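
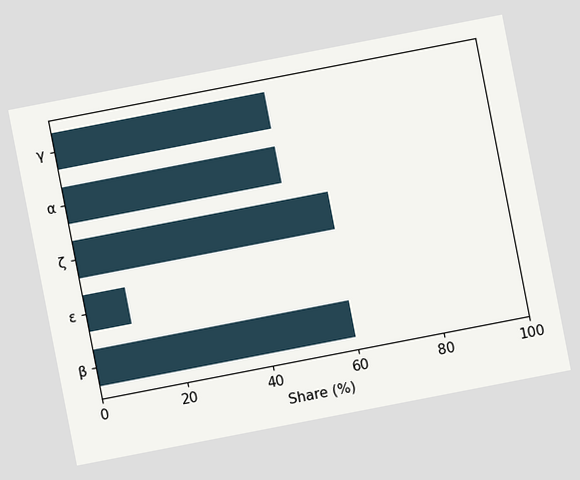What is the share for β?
60%

The chart is tilted about 11° counter-clockwise. Reading along the chart's x-axis, the β bar reaches 60%.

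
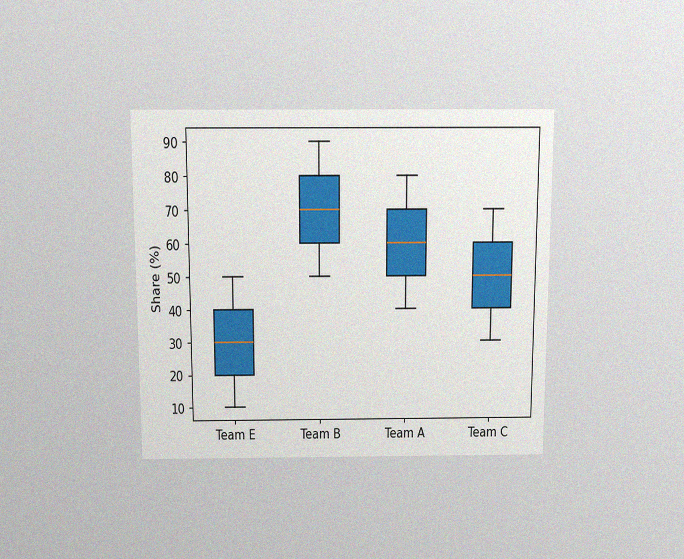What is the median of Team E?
30%

The chart is viewed slightly from above, with some photo noise. The median line in the Team E box sits at 30%.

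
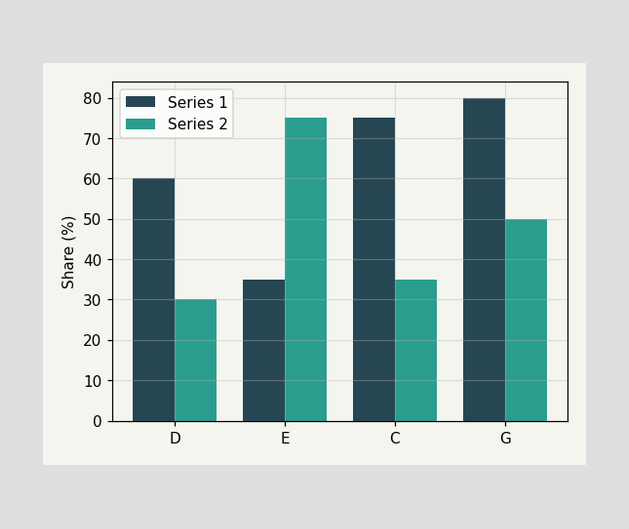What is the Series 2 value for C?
The Series 2 bar at C reaches 35% on the y-axis.

35%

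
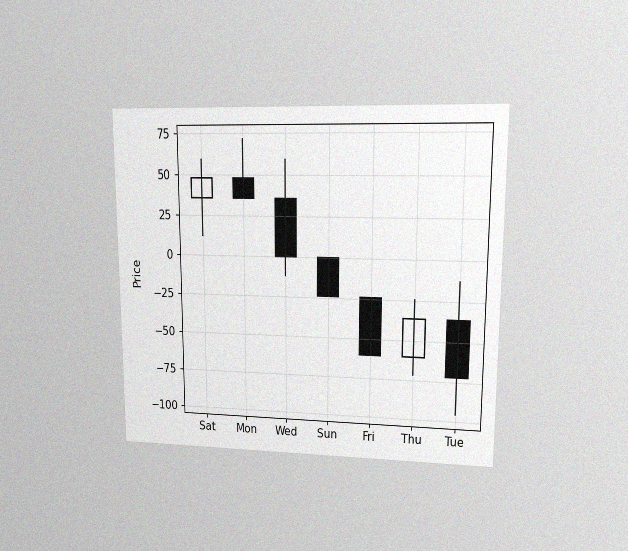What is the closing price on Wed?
The chart is viewed at a slight angle, with some photo noise. The Wed candle closes at 0.

0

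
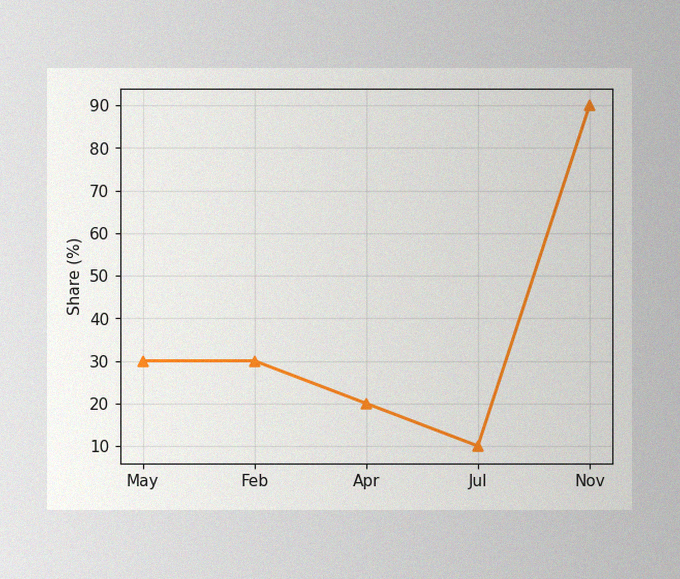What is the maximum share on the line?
90%

The image has some photo noise and uneven lighting. The highest point is at Nov, and reading across to the y-axis gives 90%.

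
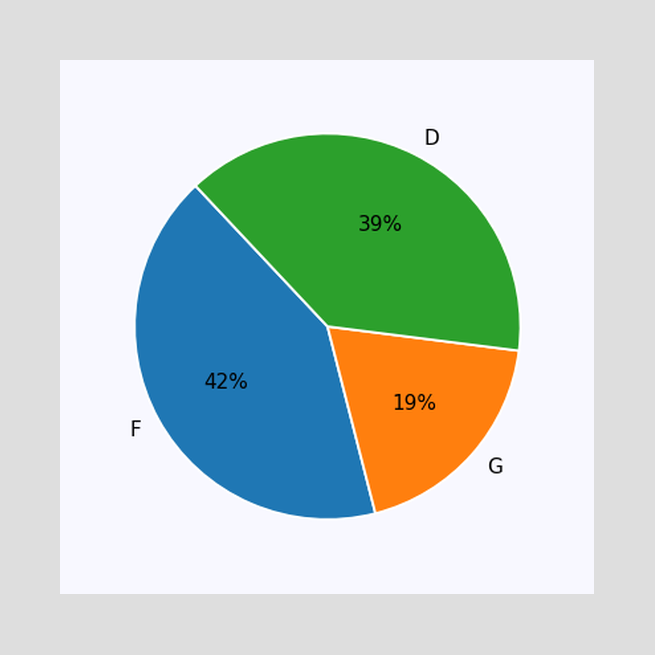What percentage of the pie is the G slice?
19%

The G slice takes up 19% of the pie.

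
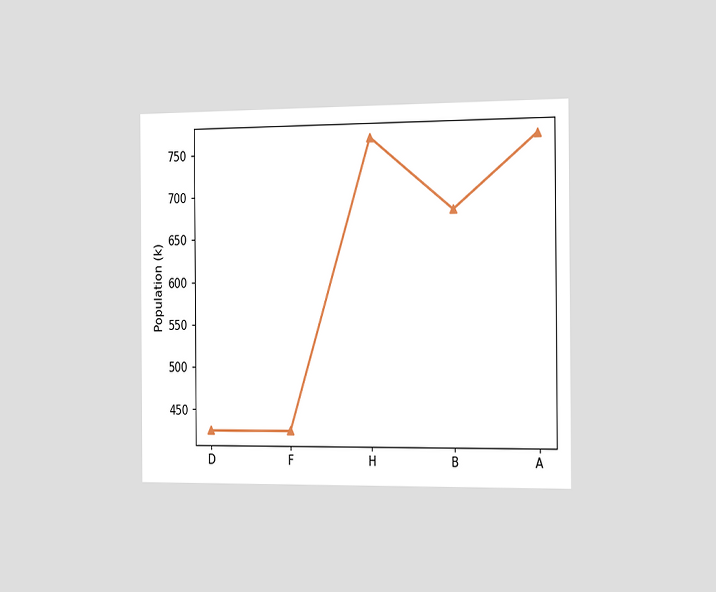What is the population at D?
425k

The chart is viewed slightly from the right. At D, the line is at 425k.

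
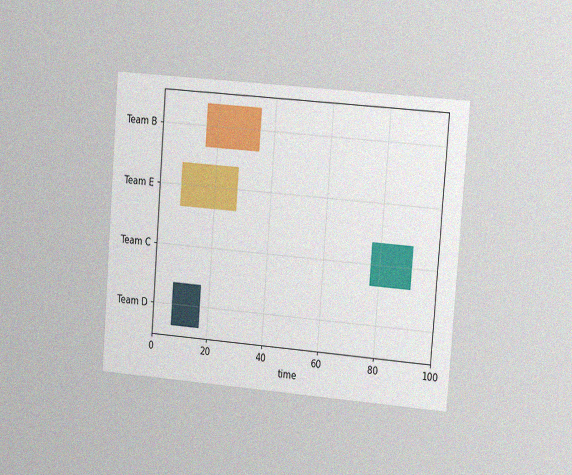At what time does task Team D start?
7

The chart is tilted about 4° clockwise and viewed slightly from the right, with some photo noise. The Team D bar begins at t=7.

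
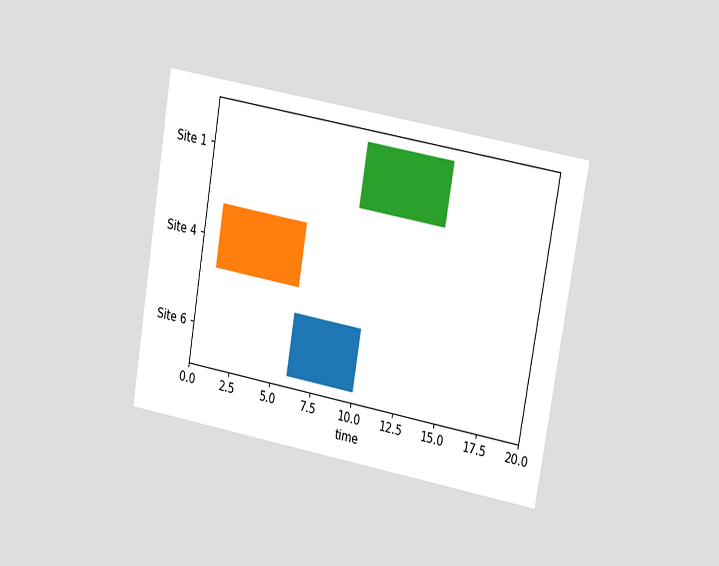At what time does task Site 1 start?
The chart is tilted about 10° clockwise and viewed at a slight angle. The Site 1 bar begins at t=9.

9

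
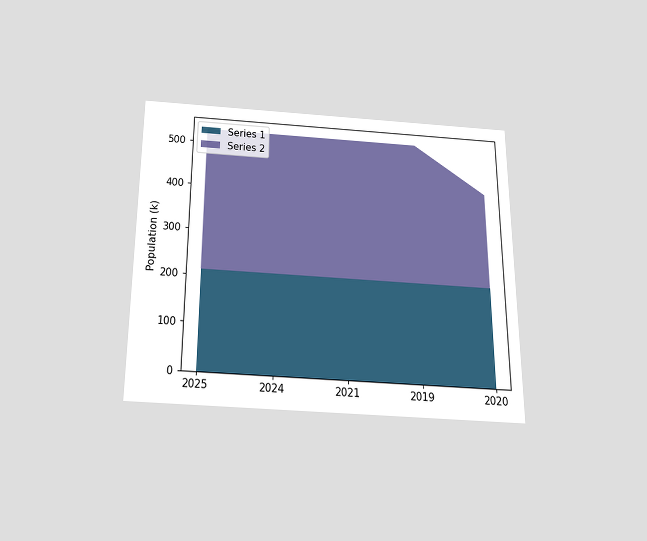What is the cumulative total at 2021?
The chart is viewed slightly from below. The stacked total at 2021 reaches 530k.

530k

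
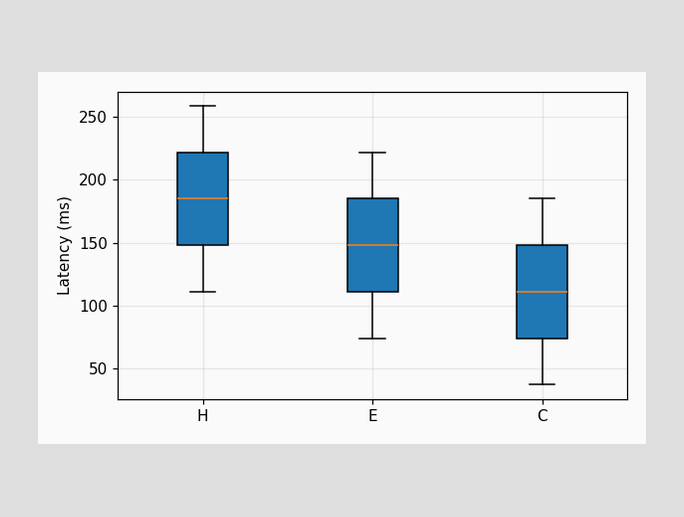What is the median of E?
The median line in the E box sits at 148ms.

148ms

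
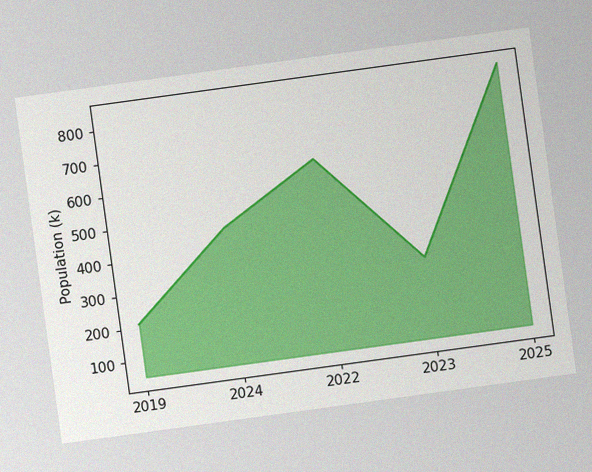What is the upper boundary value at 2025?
840k

The chart is tilted about 8° counter-clockwise, with some photo noise. At 2025 the upper boundary is at 840k.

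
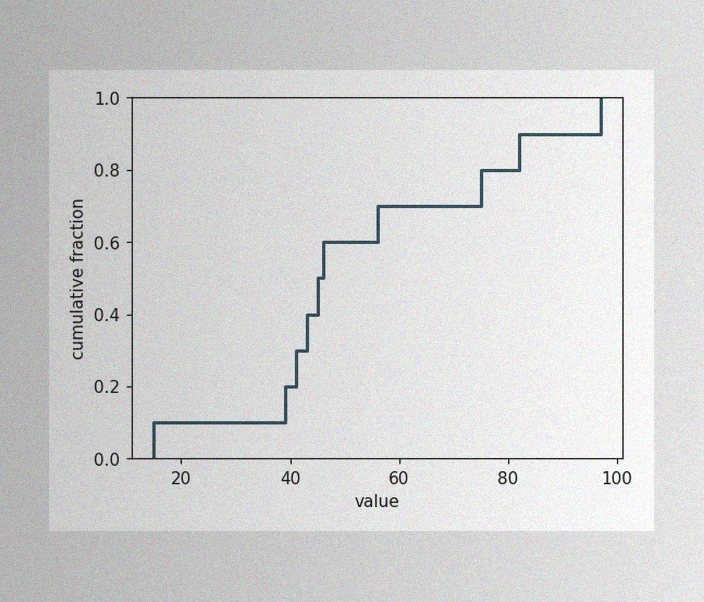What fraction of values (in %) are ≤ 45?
The image has some photo noise and uneven lighting. At x=45 the ECDF step is at 50%.

50%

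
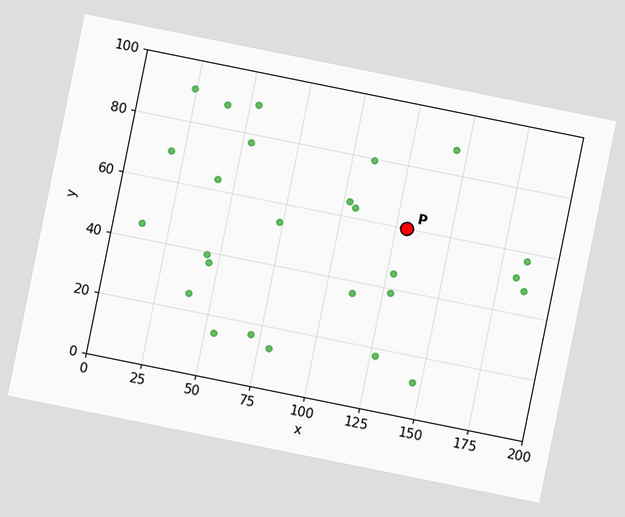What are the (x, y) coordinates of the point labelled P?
The chart is tilted about 11° clockwise. Following the gridlines from P to each axis, P sits at (130, 60).

(130, 60)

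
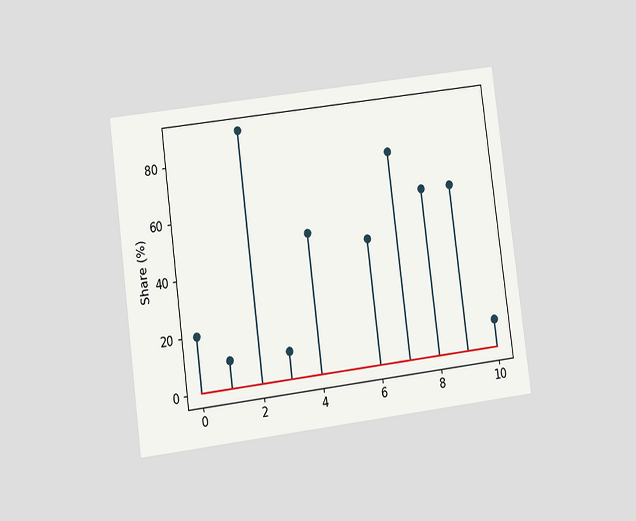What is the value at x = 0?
20%

The chart is tilted about 7° counter-clockwise and viewed at a slight angle. The stem at x=0 reaches 20%.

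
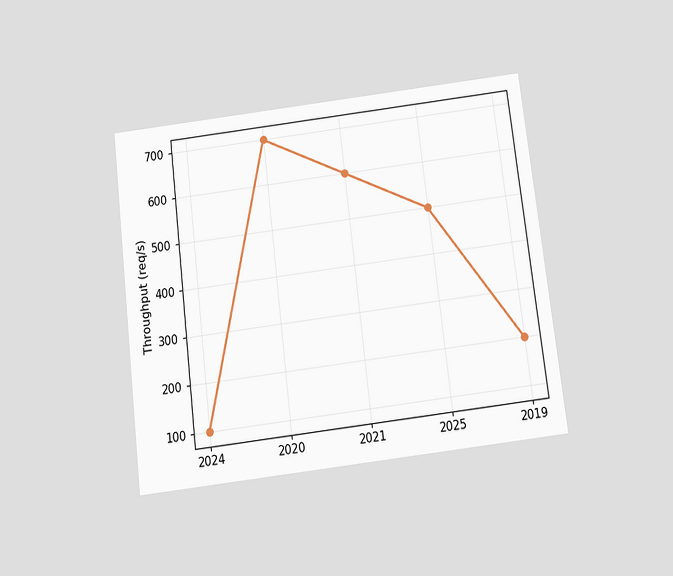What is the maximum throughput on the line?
700req/s

The chart is tilted about 7° counter-clockwise and viewed slightly from below. The highest point is at 2020, and reading across to the y-axis gives 700req/s.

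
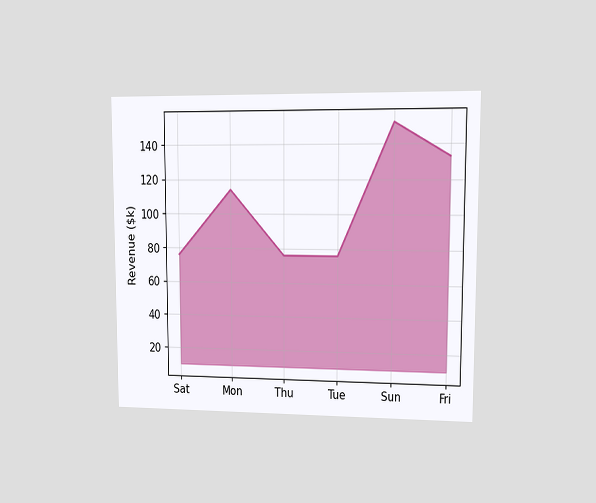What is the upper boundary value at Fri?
$133k

The chart is viewed at a slight angle. At Fri the upper boundary is at $133k.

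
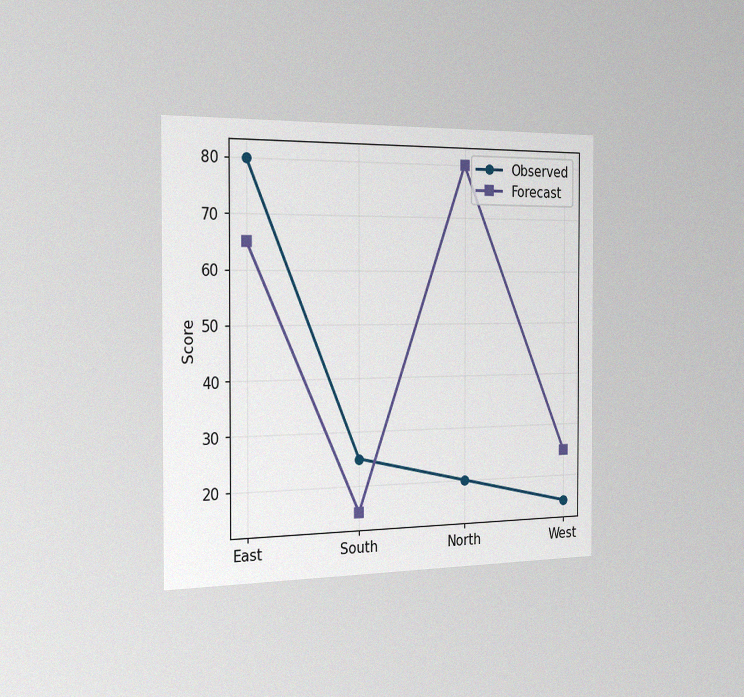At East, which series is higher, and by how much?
The chart is viewed slightly from the left, with some photo noise. At East, Observed sits above the other line by 15.

Observed, by 15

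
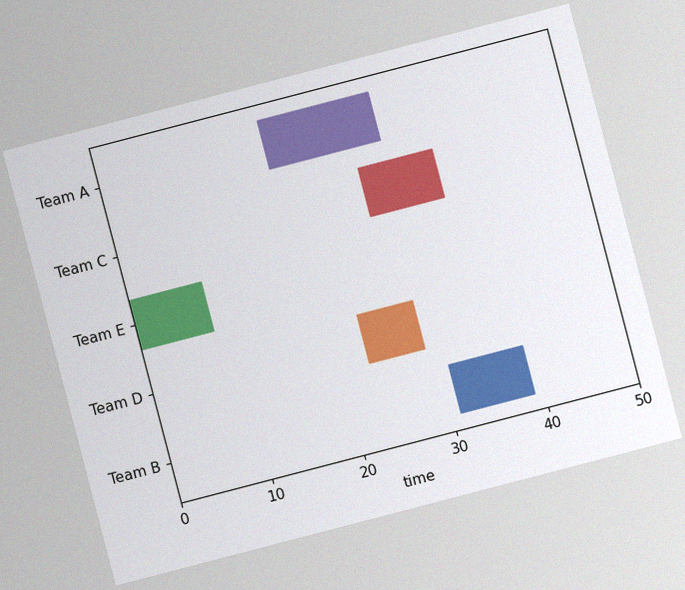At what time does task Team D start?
The chart is tilted about 15° counter-clockwise, with some photo noise. The Team D bar begins at t=23.

23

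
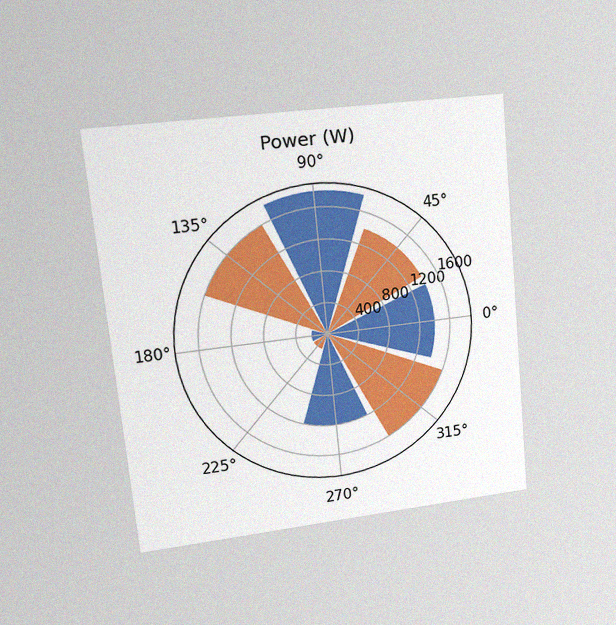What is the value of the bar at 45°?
1400W

The chart is tilted about 6° counter-clockwise and viewed at a slight angle, with some photo noise. The bar at 45° reaches 1400W on the radial axis.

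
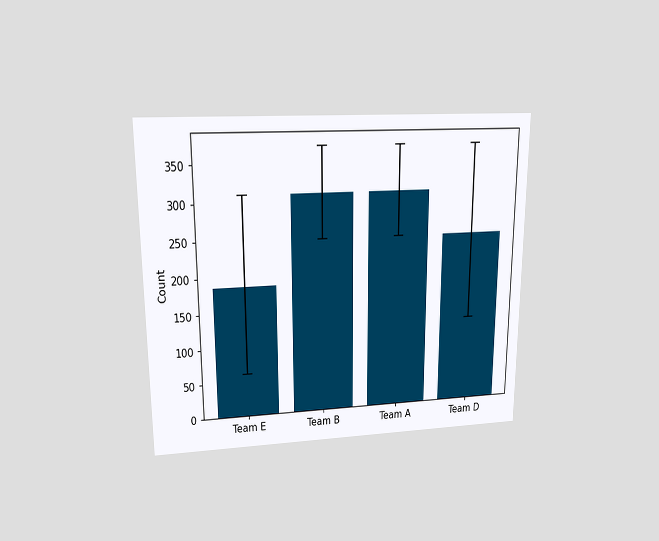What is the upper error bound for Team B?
372

The chart is viewed at a slight angle. The Team B bar's upper whisker reaches 372.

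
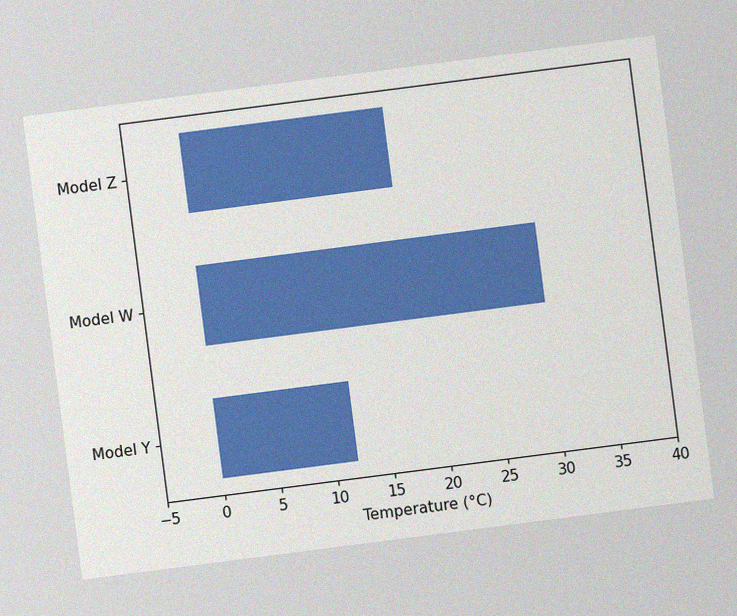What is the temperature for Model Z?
18°C

The chart is tilted about 7° counter-clockwise, with some photo noise. Reading along the chart's x-axis, the Model Z bar reaches 18°C.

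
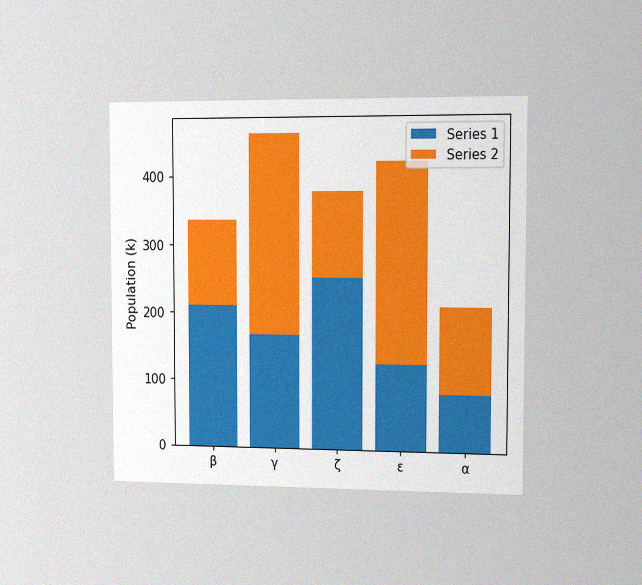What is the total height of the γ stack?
462k

The chart is viewed slightly from the right, with some photo noise. The γ stack's top reaches 462k on the y-axis.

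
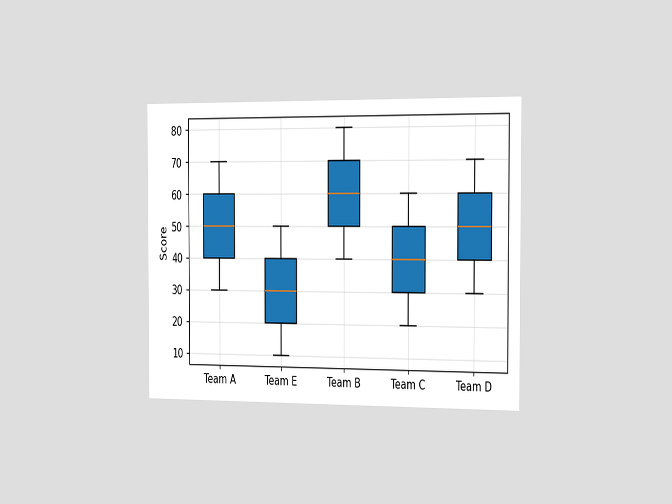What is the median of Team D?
The chart is viewed slightly from the right. The median line in the Team D box sits at 50.

50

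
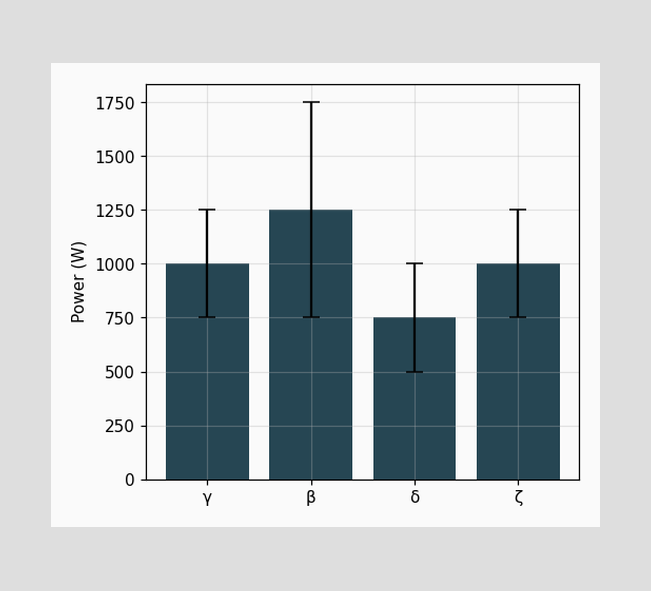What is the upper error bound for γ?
1250W

The γ bar's upper whisker reaches 1250W.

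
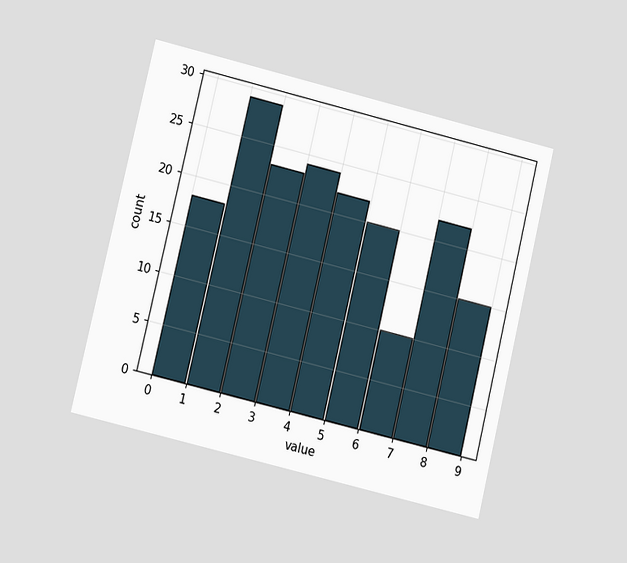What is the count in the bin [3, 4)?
The chart is tilted about 13° clockwise and viewed at a slight angle. The [3, 4) bin has height 24.

24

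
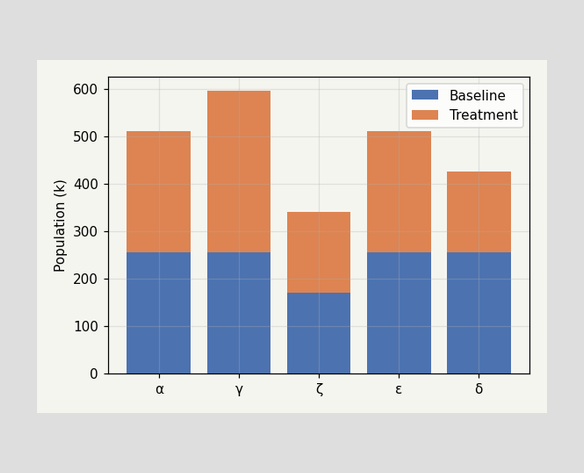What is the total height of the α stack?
The α stack's top reaches 510k on the y-axis.

510k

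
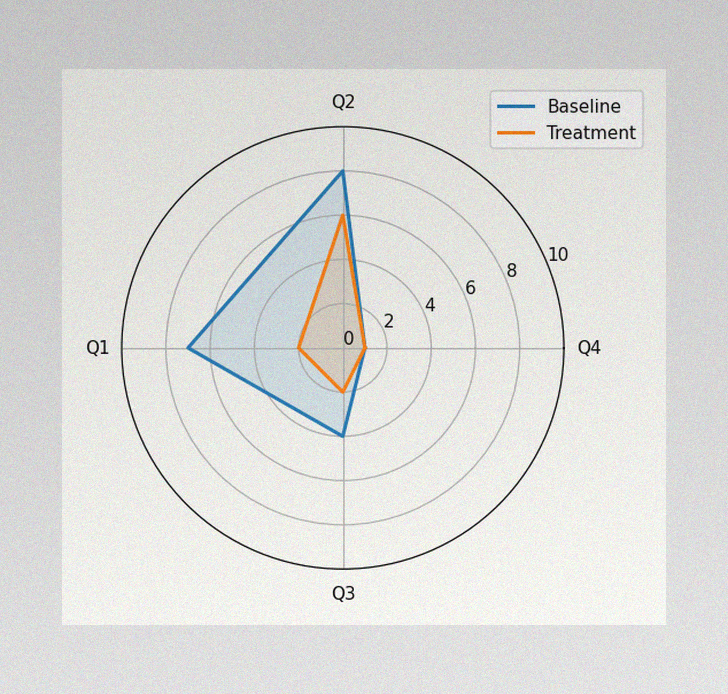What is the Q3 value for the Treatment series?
2

The image has some photo noise and uneven lighting. On the Q3 axis, Treatment reaches 2.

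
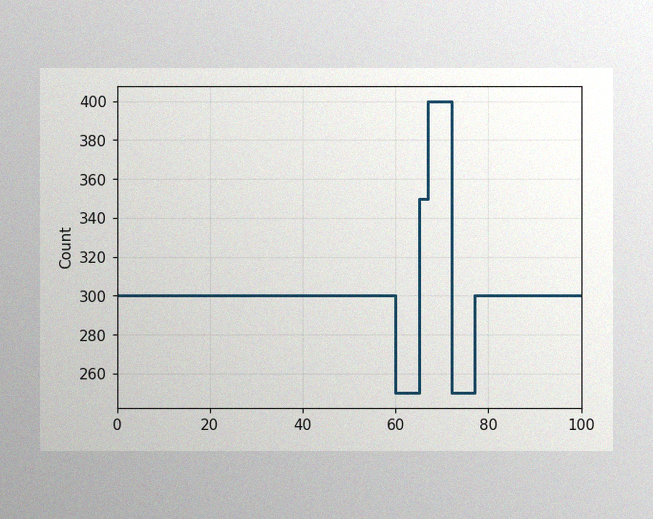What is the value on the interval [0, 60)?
The image has some photo noise and uneven lighting. On [0, 60) the step sits at 300.

300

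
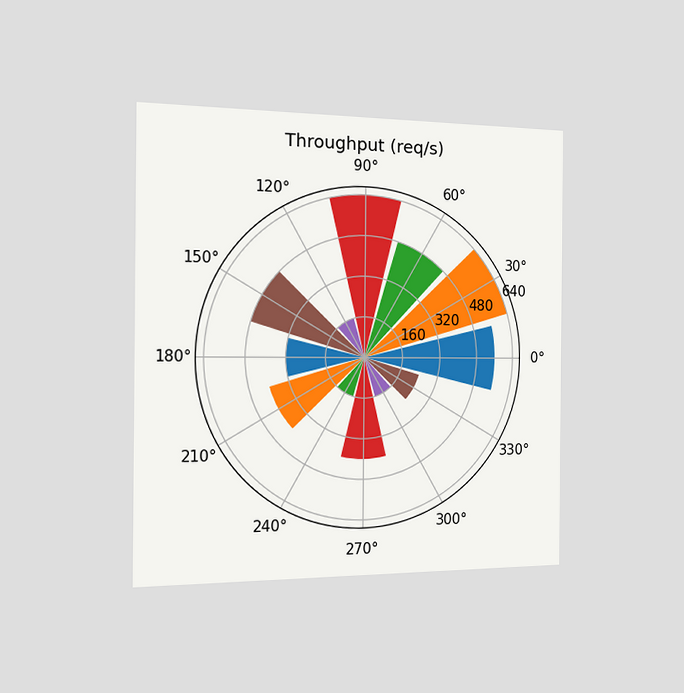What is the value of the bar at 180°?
The chart is viewed slightly from the left. The bar at 180° reaches 320req/s on the radial axis.

320req/s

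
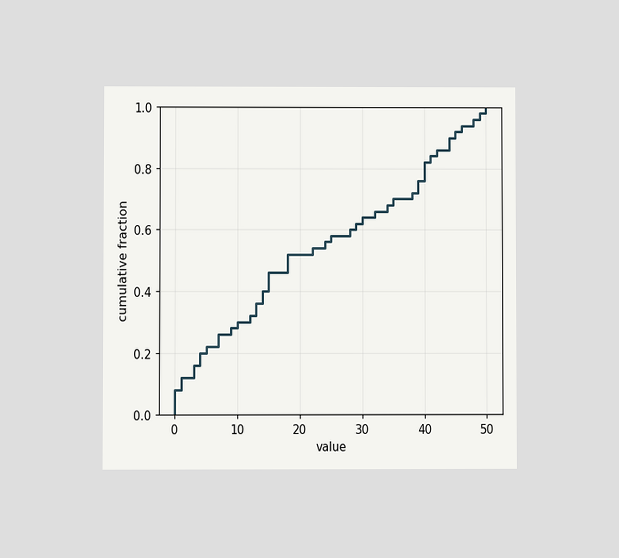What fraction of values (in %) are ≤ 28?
The chart is viewed at a slight angle. At x=28 the ECDF step is at 60%.

60%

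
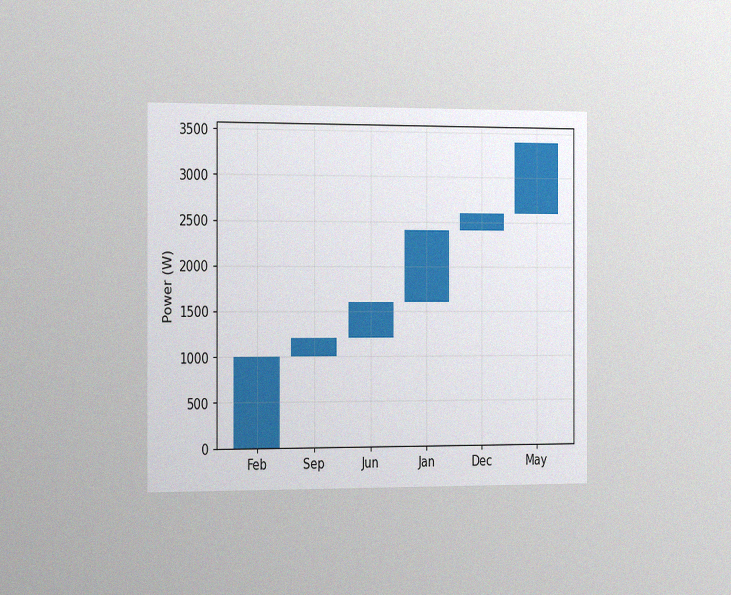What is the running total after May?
The chart is viewed slightly from the left, with some photo noise. After May the running total reaches 3400W.

3400W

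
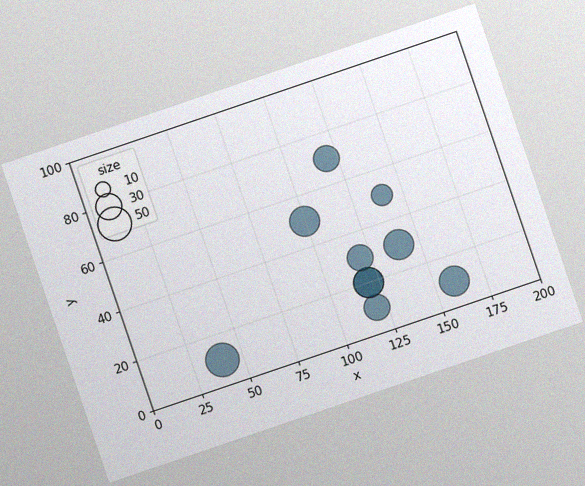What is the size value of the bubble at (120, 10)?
The chart is tilted about 19° counter-clockwise, with some photo noise. Matching the bubble at (120, 10) against the size legend gives 30.

30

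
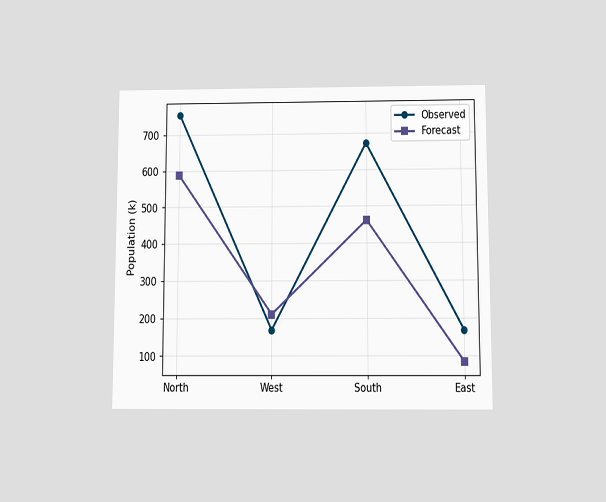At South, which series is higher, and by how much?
The chart is viewed slightly from below. At South, Observed sits above the other line by 210k.

Observed, by 210k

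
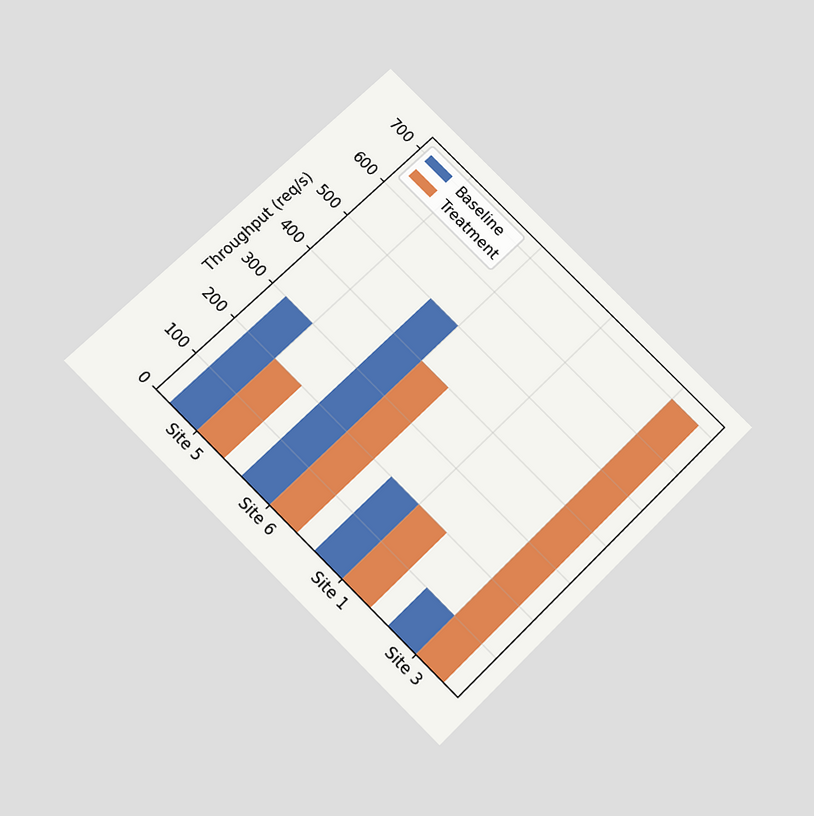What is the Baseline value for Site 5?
The chart is tilted about 45° clockwise and viewed slightly from below. The Baseline bar at Site 5 reaches 300req/s on the y-axis.

300req/s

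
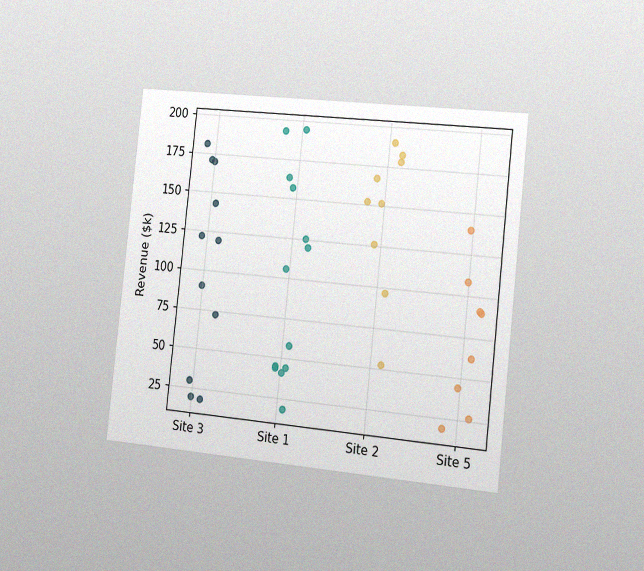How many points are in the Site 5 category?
8

The chart is tilted about 6° clockwise and viewed slightly from the right, with some photo noise. Counting the markers in the Site 5 column gives 8.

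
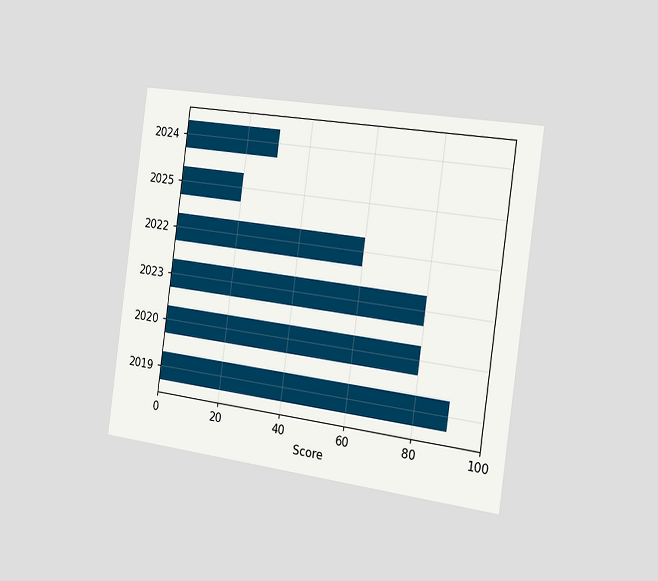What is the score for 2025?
20

The chart is tilted about 8° clockwise and viewed slightly from the right. Reading along the chart's x-axis, the 2025 bar reaches 20.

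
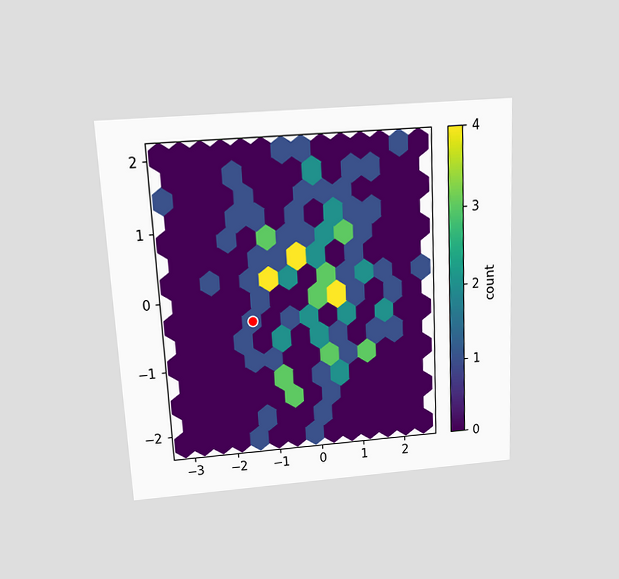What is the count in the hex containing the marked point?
1

The chart is tilted about 3° counter-clockwise and viewed slightly from above. The marked hex reads 1 on the colorbar.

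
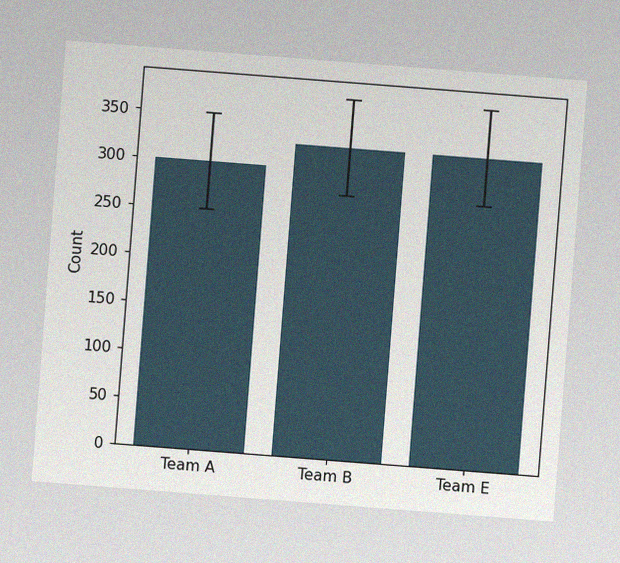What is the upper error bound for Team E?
375

The chart is tilted about 4° clockwise, with some photo noise. The Team E bar's upper whisker reaches 375.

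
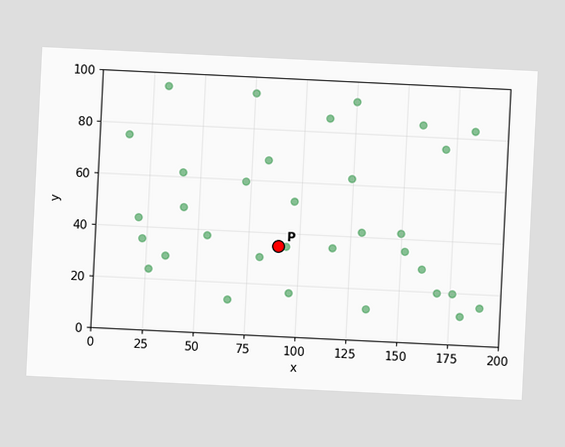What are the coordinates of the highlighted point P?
The chart is tilted about 3° clockwise. Following the gridlines from P to each axis, P sits at (90, 35).

(90, 35)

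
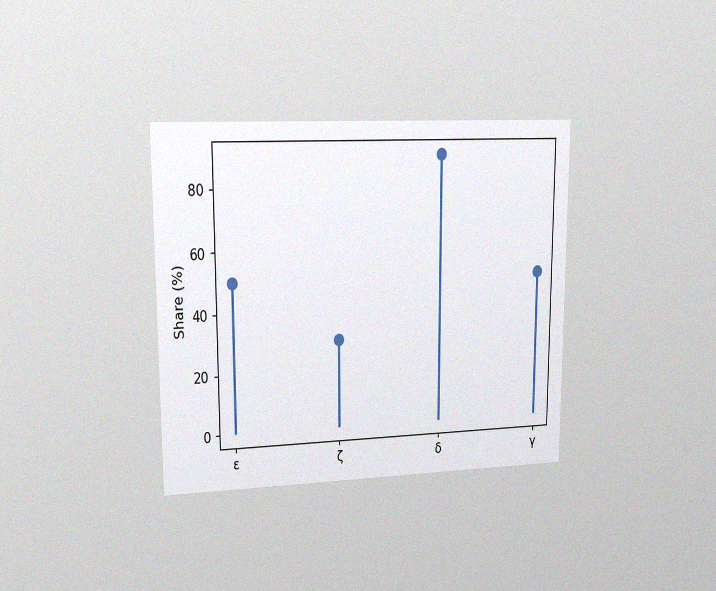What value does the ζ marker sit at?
30%

The chart is viewed at a slight angle, with some photo noise. The ζ marker sits at 30%.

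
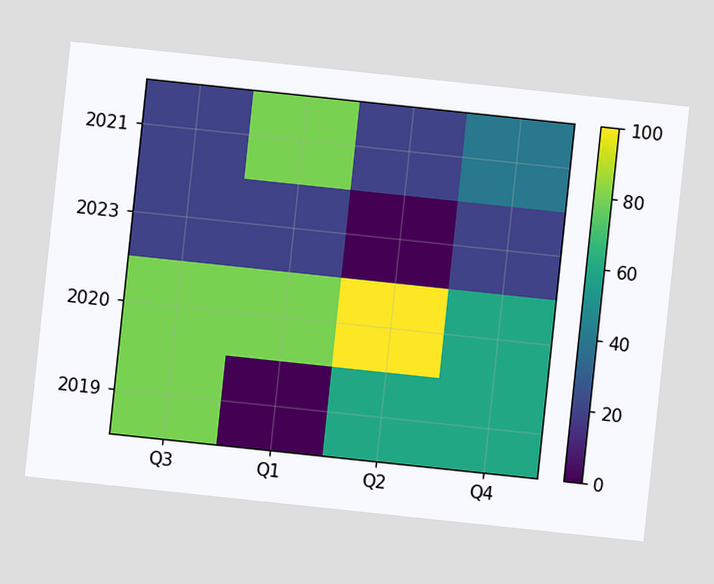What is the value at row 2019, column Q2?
60

The chart is tilted about 6° clockwise. Matching cell (2019, Q2) against the colorbar gives 60.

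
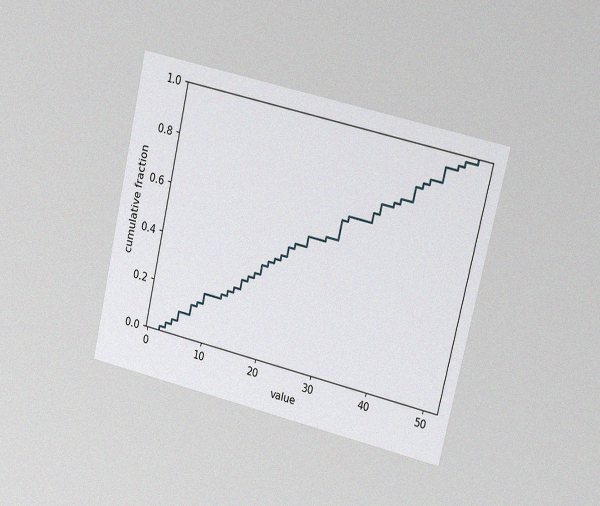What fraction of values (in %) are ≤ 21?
The chart is tilted about 13° clockwise and viewed at a slight angle, with some photo noise. At x=21 the ECDF step is at 44%.

44%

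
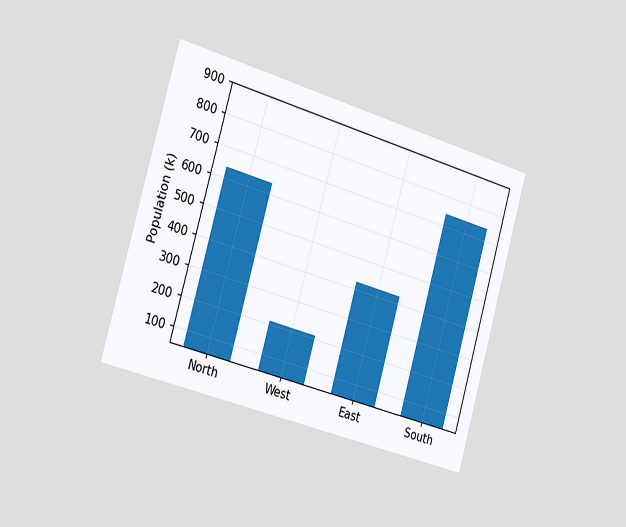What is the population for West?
The chart is tilted about 16° clockwise and viewed slightly from the left. Reading along the chart's y-axis, the West bar reaches 212k.

212k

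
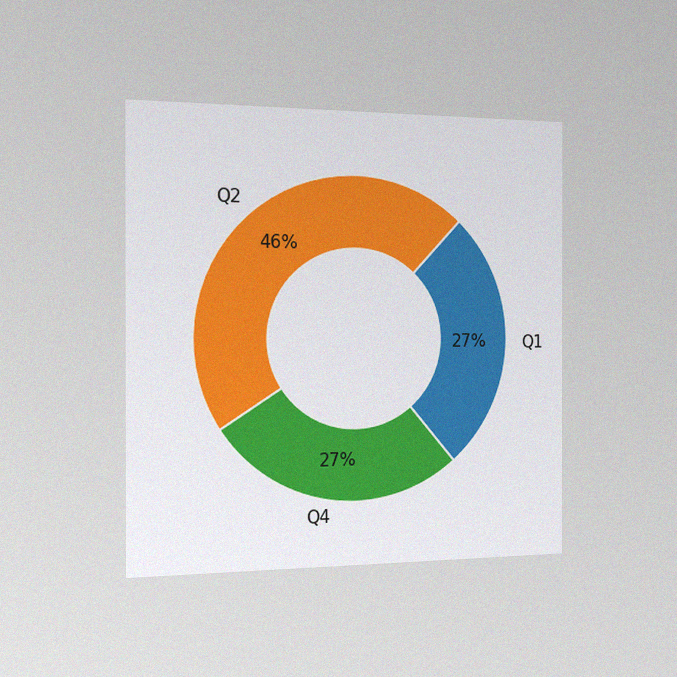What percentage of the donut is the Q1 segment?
The chart is viewed slightly from the left, with some photo noise. The Q1 segment takes up 27% of the ring.

27%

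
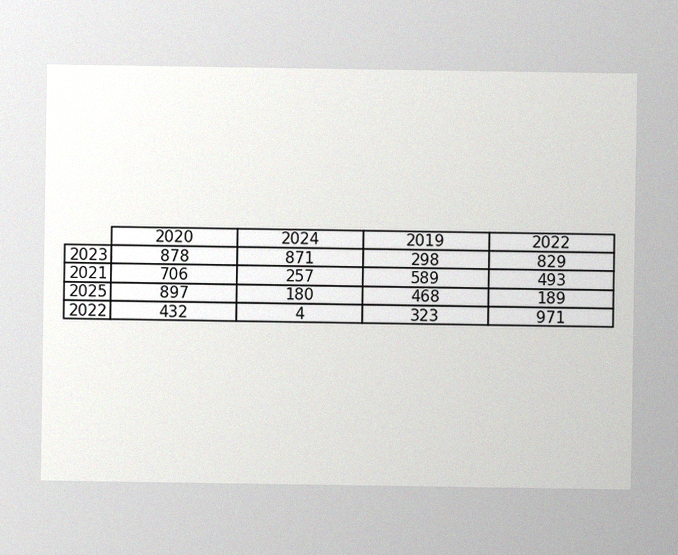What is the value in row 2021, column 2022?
The image has some photo noise and uneven lighting. The (2021, 2022) cell reads 493.

493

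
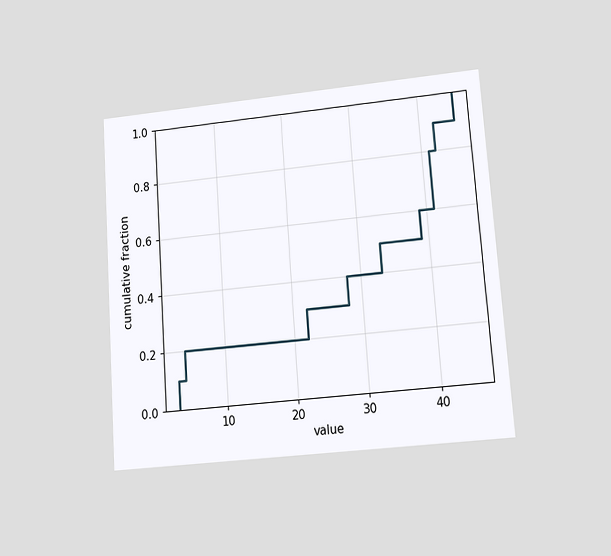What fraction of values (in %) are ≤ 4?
The chart is tilted about 4° counter-clockwise and viewed at a slight angle. At x=4 the ECDF step is at 20%.

20%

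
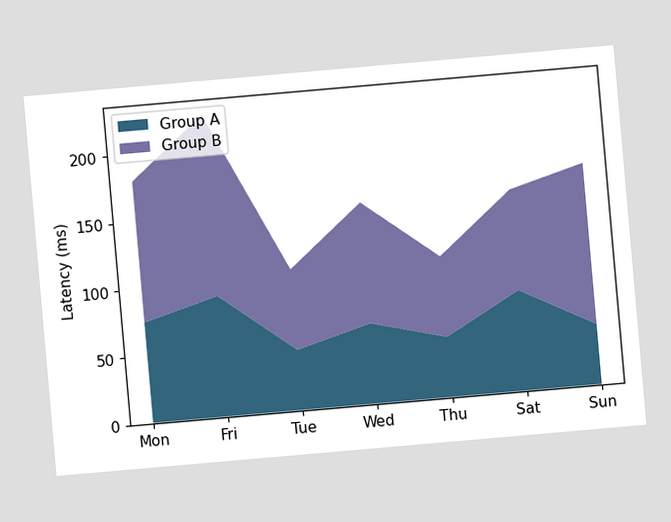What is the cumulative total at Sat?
The chart is tilted about 5° counter-clockwise. The stacked total at Sat reaches 150ms.

150ms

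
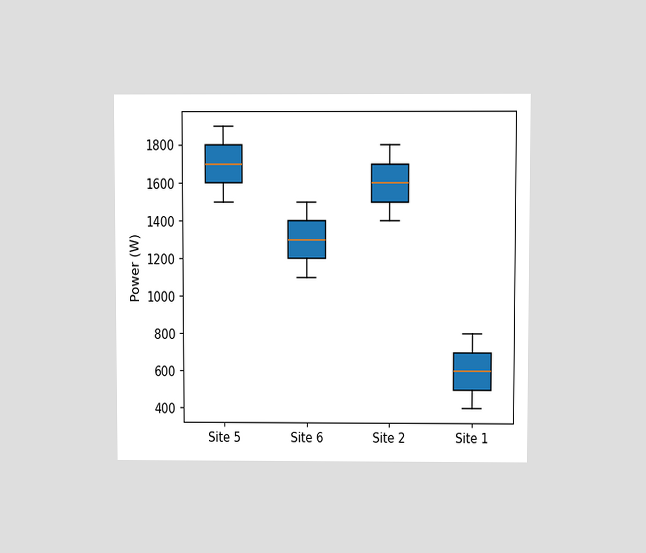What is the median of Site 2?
1600W

The chart is viewed slightly from above. The median line in the Site 2 box sits at 1600W.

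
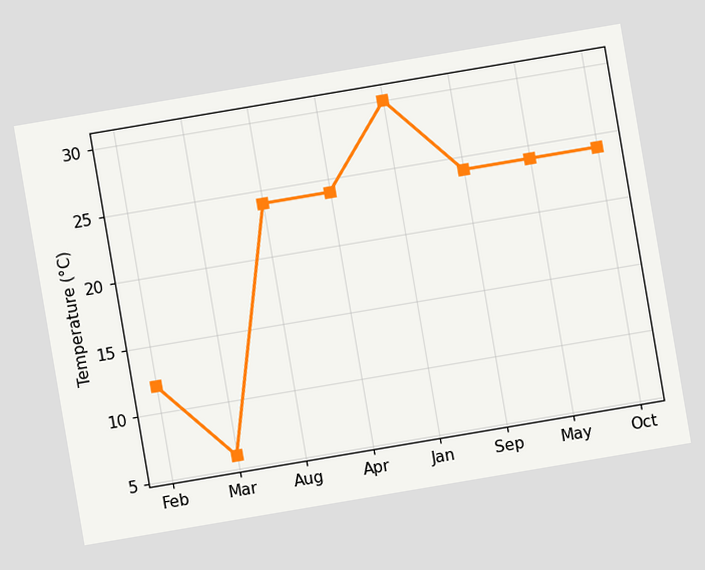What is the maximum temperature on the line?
The chart is tilted about 10° counter-clockwise. The highest point is at Jan, and reading across to the y-axis gives 30°C.

30°C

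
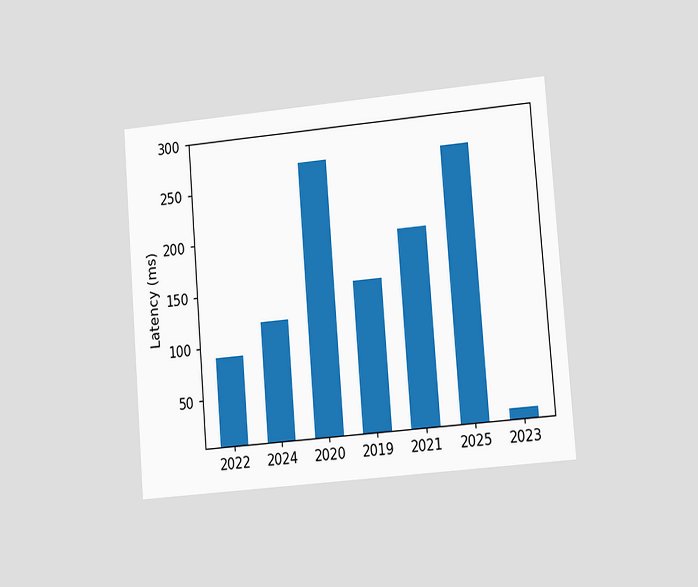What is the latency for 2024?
The chart is tilted about 5° counter-clockwise and viewed slightly from the right. Reading along the chart's y-axis, the 2024 bar reaches 120ms.

120ms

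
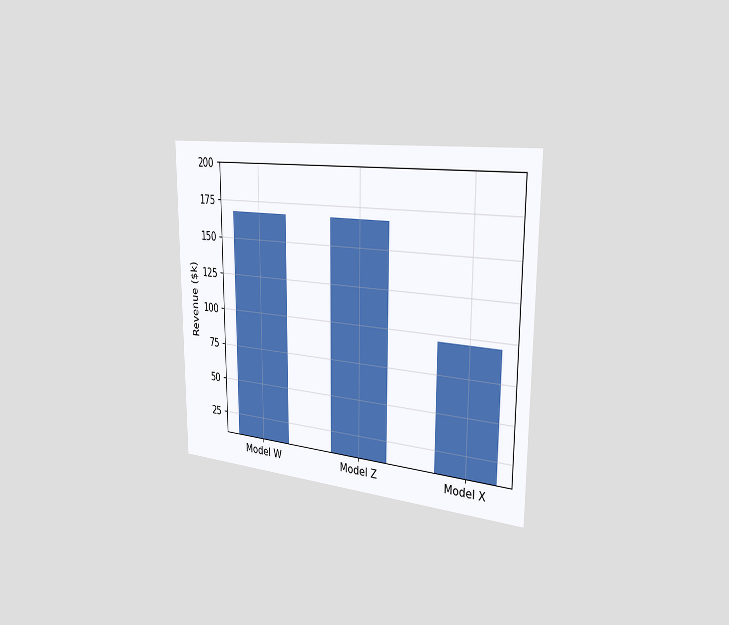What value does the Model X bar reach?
The chart is viewed slightly from the right. Reading along the chart's y-axis, the Model X bar reaches $96k.

$96k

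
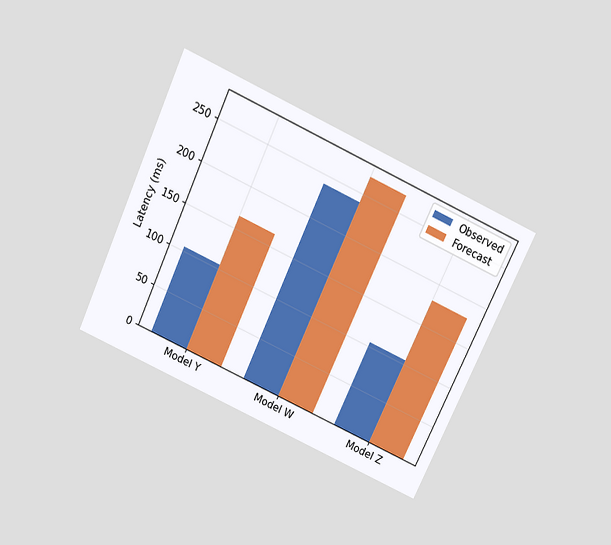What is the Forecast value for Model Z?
180ms

The chart is tilted about 25° clockwise and viewed slightly from above. The Forecast bar at Model Z reaches 180ms on the y-axis.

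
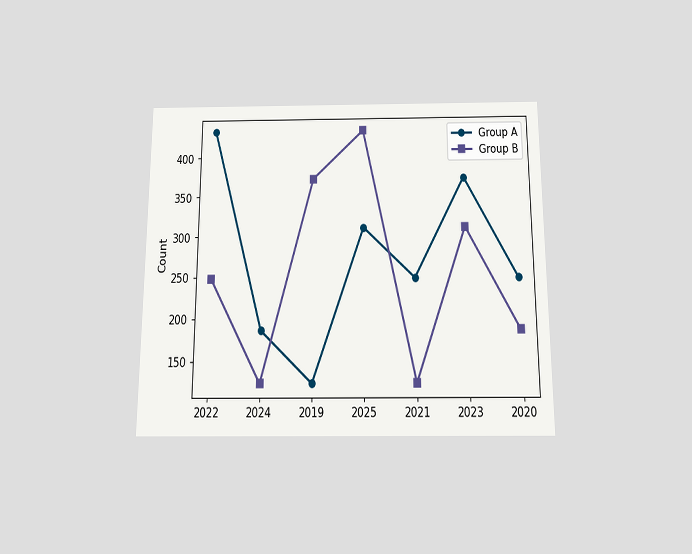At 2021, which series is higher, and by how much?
The chart is viewed slightly from below. At 2021, Group A sits above the other line by 124.

Group A, by 124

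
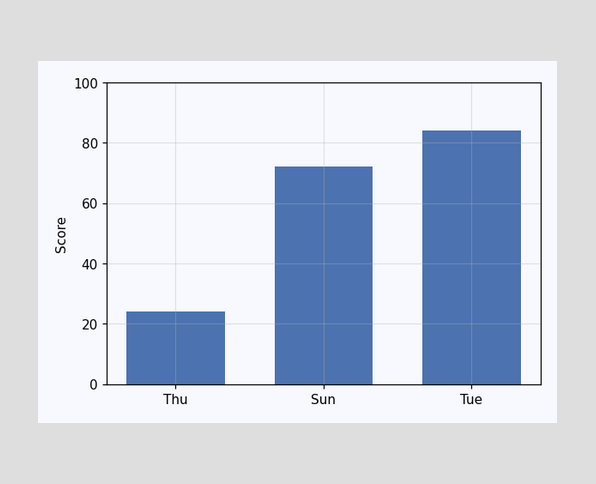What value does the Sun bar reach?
72

Reading along the chart's y-axis, the Sun bar reaches 72.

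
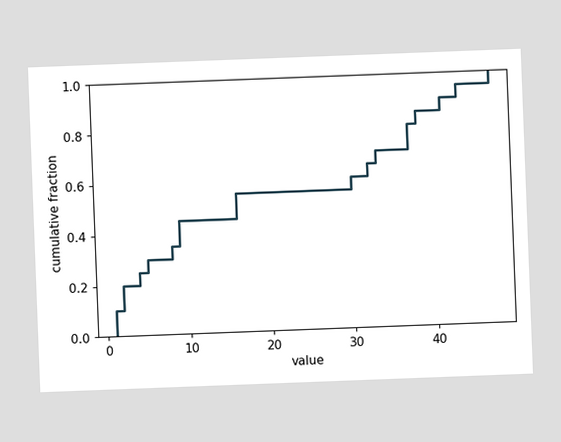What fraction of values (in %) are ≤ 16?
The chart is tilted about 2° counter-clockwise. At x=16 the ECDF step is at 55%.

55%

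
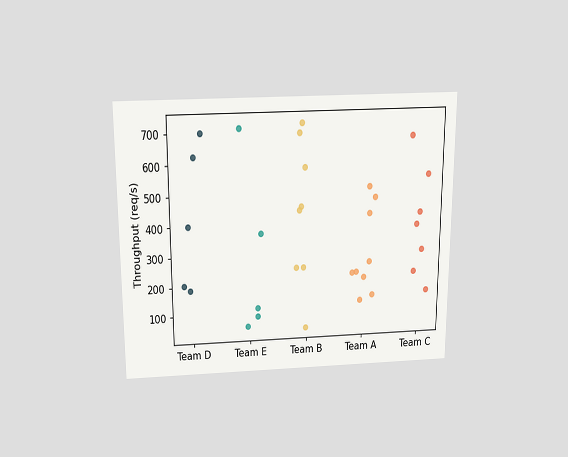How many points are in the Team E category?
5

The chart is viewed slightly from above. Counting the markers in the Team E column gives 5.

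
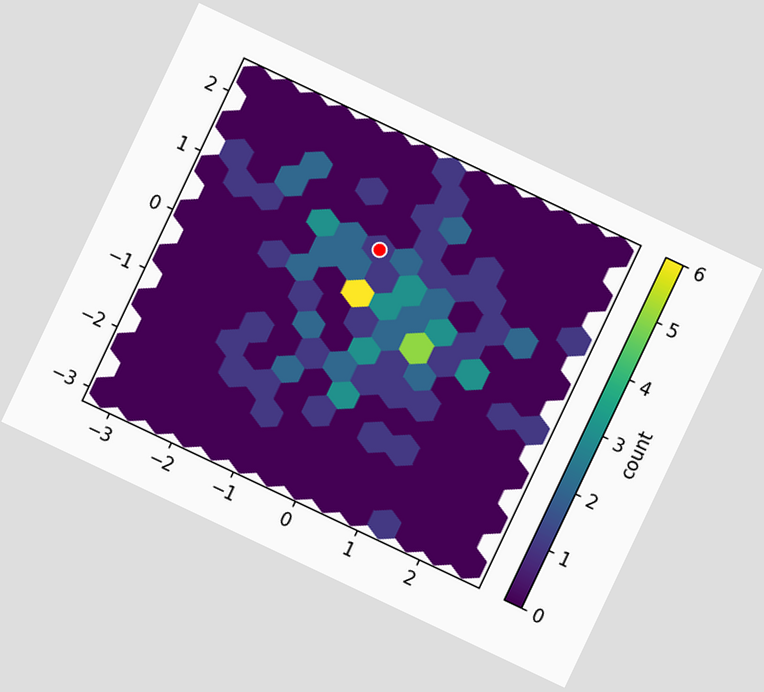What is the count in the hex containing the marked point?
1

The chart is tilted about 25° clockwise. The marked hex reads 1 on the colorbar.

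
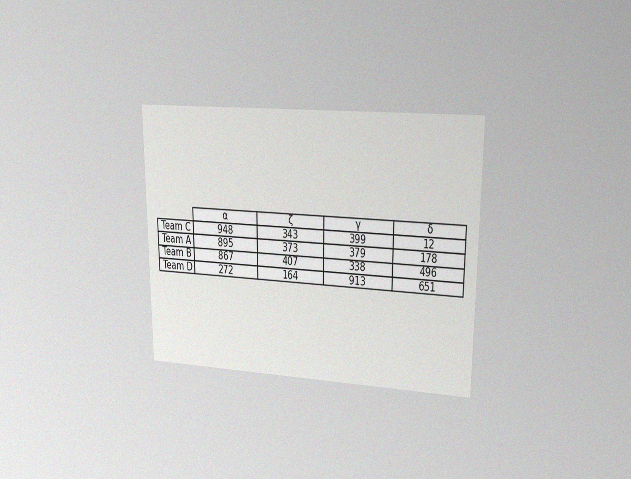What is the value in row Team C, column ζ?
The chart is viewed at a slight angle, with some photo noise. The (Team C, ζ) cell reads 343.

343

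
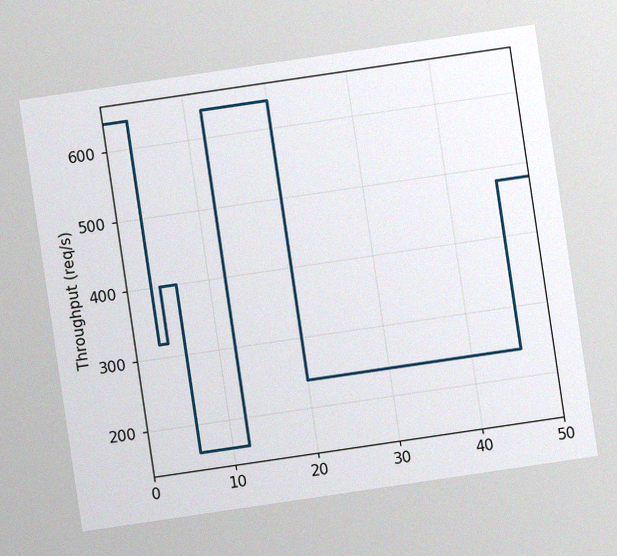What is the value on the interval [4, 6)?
400req/s

The chart is tilted about 8° counter-clockwise, with some photo noise. On [4, 6) the step sits at 400req/s.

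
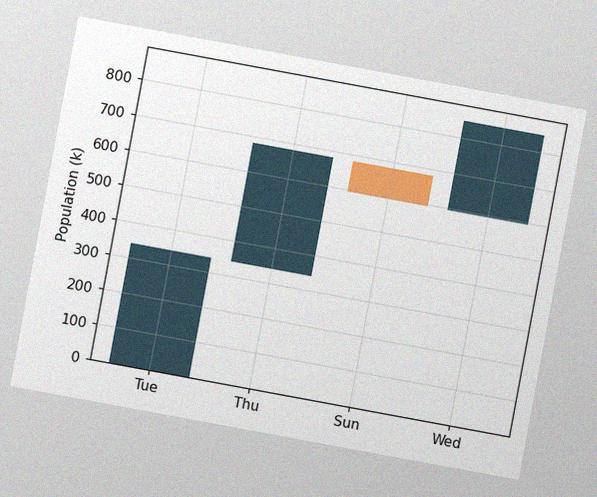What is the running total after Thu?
The chart is tilted about 10° clockwise, with some photo noise. After Thu the running total reaches 680k.

680k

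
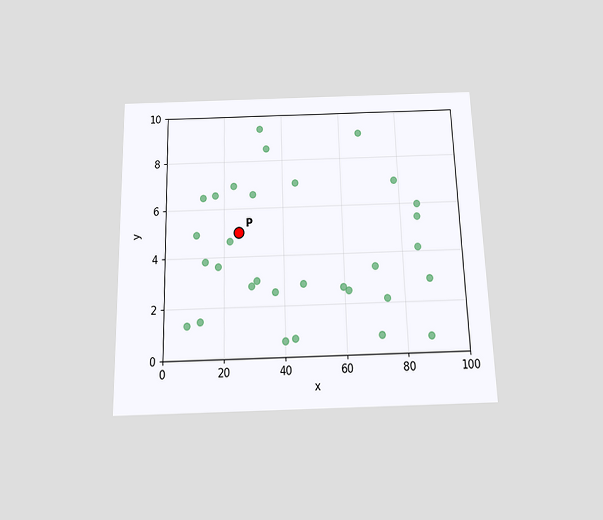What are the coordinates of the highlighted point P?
The chart is viewed slightly from below. Following the gridlines from P to each axis, P sits at (25, 5).

(25, 5)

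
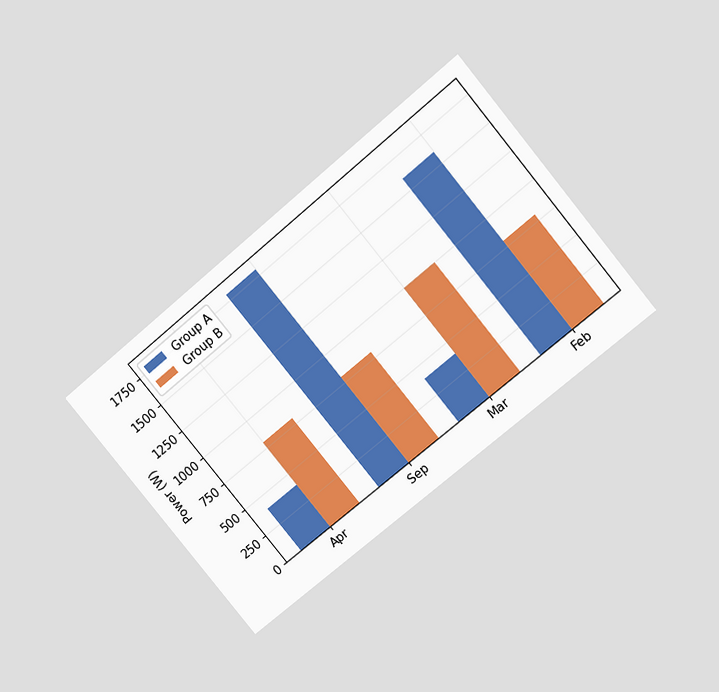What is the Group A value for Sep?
The chart is tilted about 40° counter-clockwise and viewed at a slight angle. The Group A bar at Sep reaches 1800W on the y-axis.

1800W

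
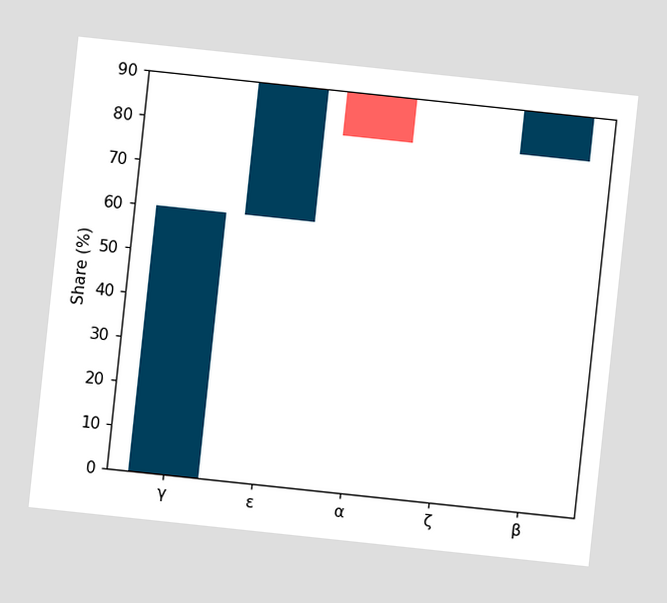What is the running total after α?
The chart is tilted about 6° clockwise. After α the running total reaches 80%.

80%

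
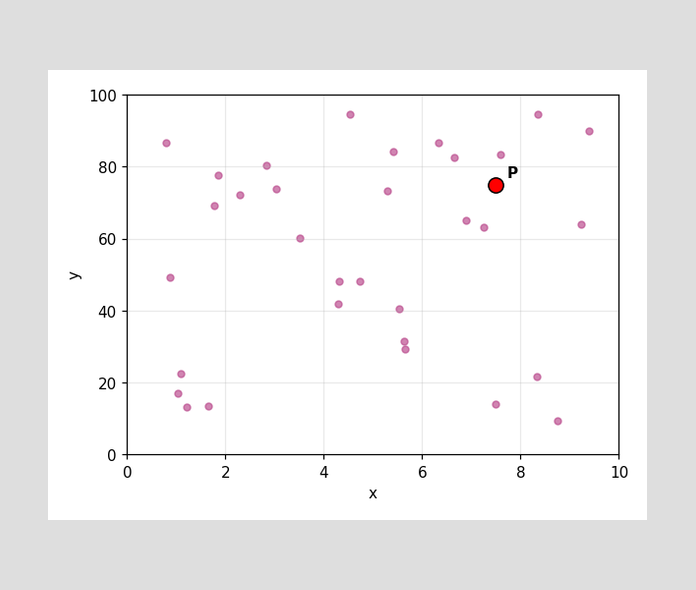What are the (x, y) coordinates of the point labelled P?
(7.5, 75)

Following the gridlines from P to each axis, P sits at (7.5, 75).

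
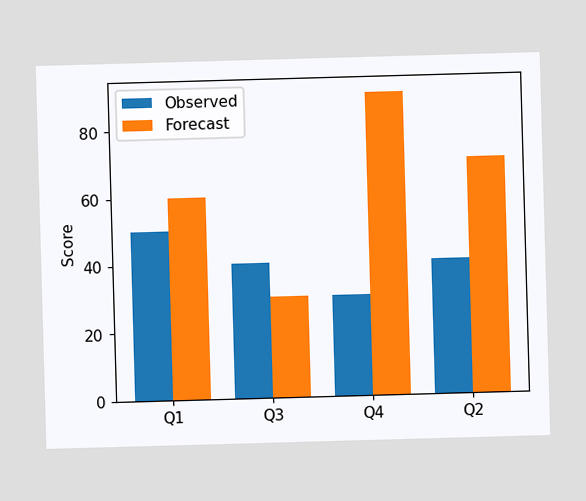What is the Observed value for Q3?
40

The Observed bar at Q3 reaches 40 on the y-axis.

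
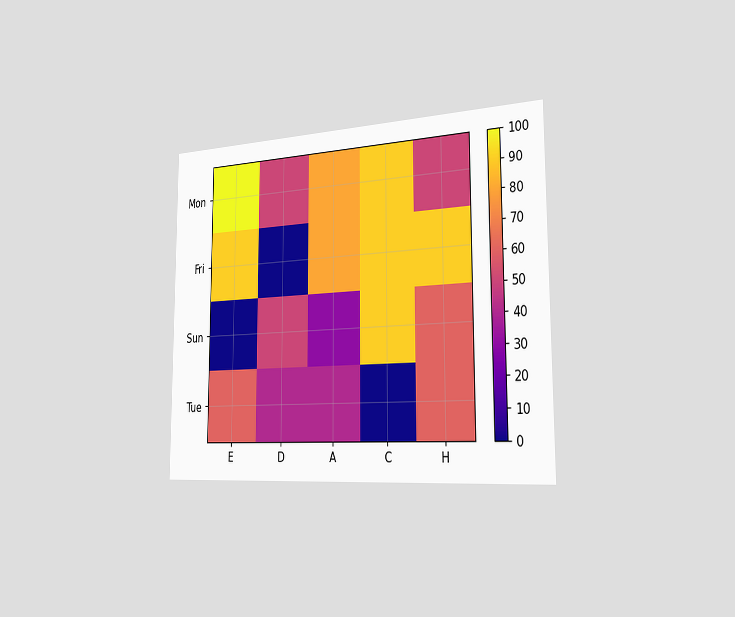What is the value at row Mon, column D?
50

The chart is viewed slightly from the right. Matching cell (Mon, D) against the colorbar gives 50.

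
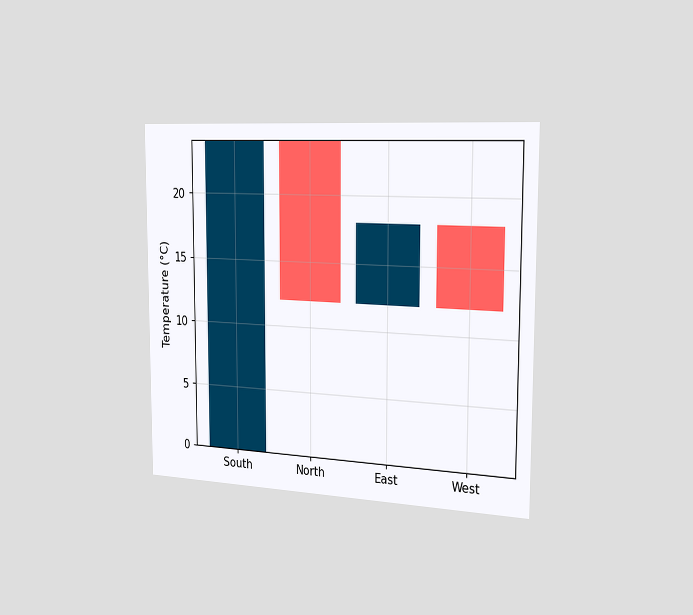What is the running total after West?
The chart is viewed slightly from the right. After West the running total reaches 12°C.

12°C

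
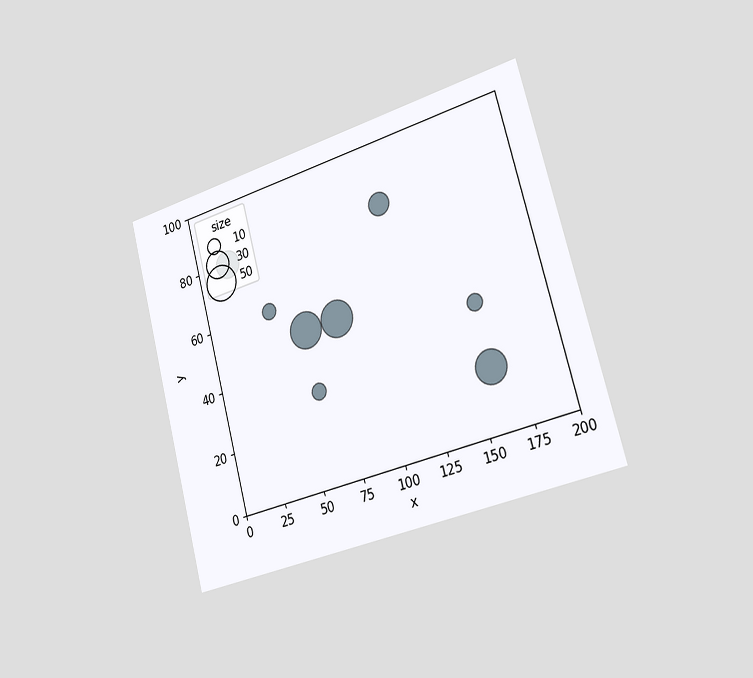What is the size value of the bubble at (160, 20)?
40

The chart is tilted about 15° counter-clockwise and viewed slightly from the right. Matching the bubble at (160, 20) against the size legend gives 40.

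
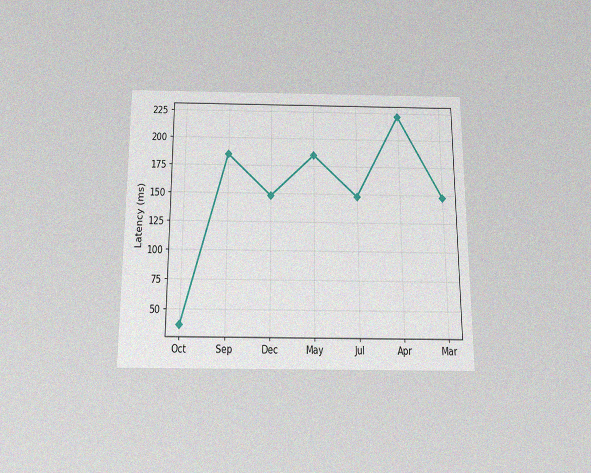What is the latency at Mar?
The chart is viewed slightly from below, with some photo noise. At Mar, the line is at 148ms.

148ms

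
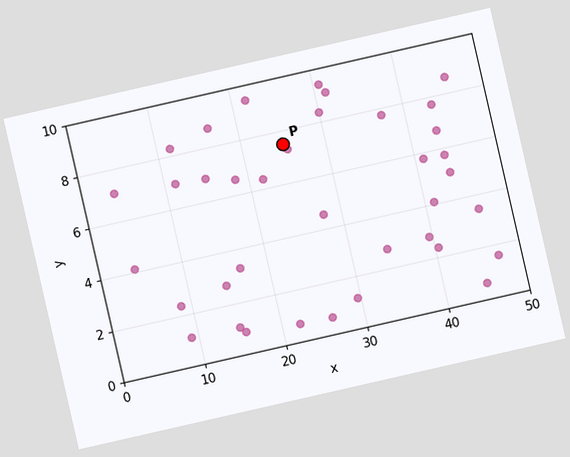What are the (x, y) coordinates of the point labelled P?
(25, 7.5)

The chart is tilted about 13° counter-clockwise. Following the gridlines from P to each axis, P sits at (25, 7.5).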